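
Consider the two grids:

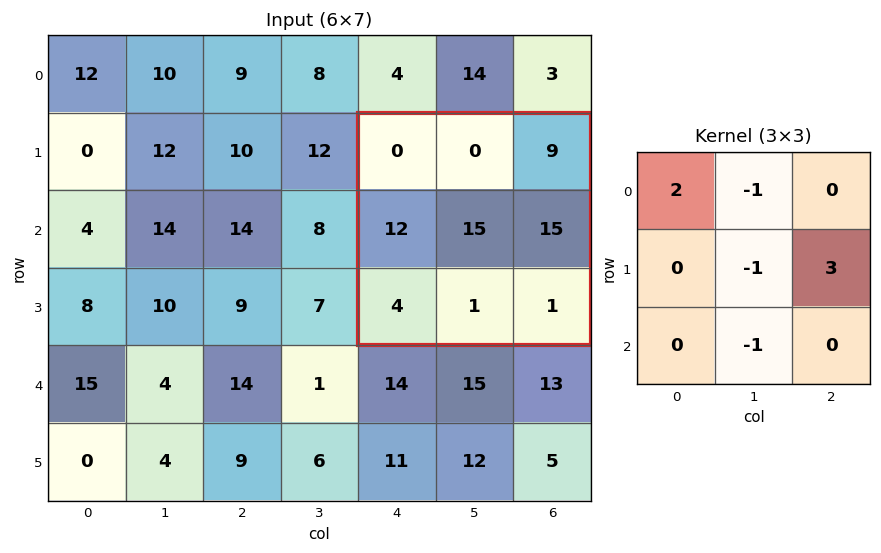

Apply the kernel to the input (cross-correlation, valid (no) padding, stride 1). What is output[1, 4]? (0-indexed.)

The receptive field on the input at this output position is [0 0 9 / 12 15 15 / 4 1 1]. Elementwise product with the kernel and sum: 0·2 + 0·-1 + 15·-1 + 15·3 + 1·-1.

29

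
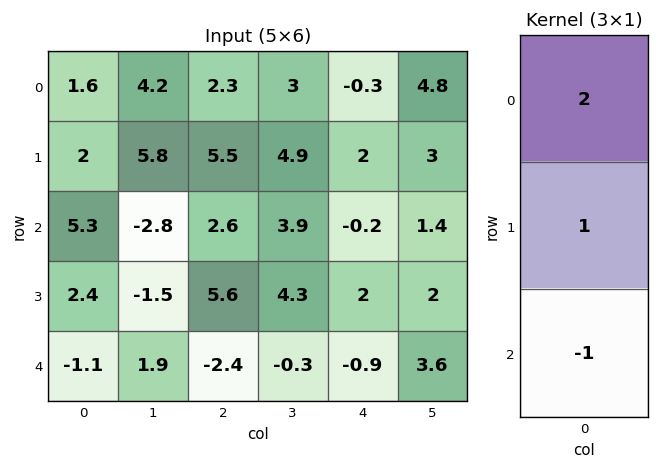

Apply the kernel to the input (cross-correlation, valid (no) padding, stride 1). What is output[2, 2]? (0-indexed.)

The receptive field on the input at this output position is [2.6 / 5.6 / -2.4]. Elementwise product with the kernel and sum: 2.6·2 + 5.6·1 + -2.4·-1.

13.2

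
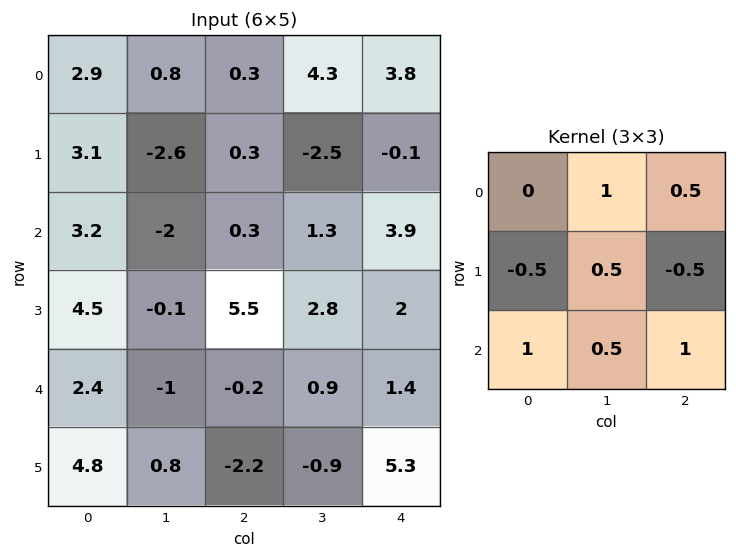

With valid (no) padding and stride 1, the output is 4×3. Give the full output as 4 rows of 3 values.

Output[0,0]: The receptive field on the input at this output position is [2.9 0.8 0.3 / 3.1 -2.6 0.3 / 3.2 -2 0.3]. Elementwise product with the kernel and sum: 0.8·1 + 0.3·0.5 + 3.1·-0.5 + -2.6·0.5 + 0.3·-0.5 + 3.2·1 + -2·0.5 + 0.3·1.

0.45 4.6 9.7
4.75 5 4.9
-5.2 2.15 2.55
4.05 5.65 6.3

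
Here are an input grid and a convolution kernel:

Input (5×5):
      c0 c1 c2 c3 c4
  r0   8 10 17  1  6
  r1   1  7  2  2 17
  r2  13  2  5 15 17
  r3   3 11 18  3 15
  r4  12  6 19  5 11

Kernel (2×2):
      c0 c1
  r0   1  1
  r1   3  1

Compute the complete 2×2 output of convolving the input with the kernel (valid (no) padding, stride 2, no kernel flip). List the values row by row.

Output[0,0]: The receptive field on the input at this output position is [8 10 / 1 7]. Elementwise product with the kernel and sum: 8·1 + 10·1 + 1·3 + 7·1.

28 26
35 77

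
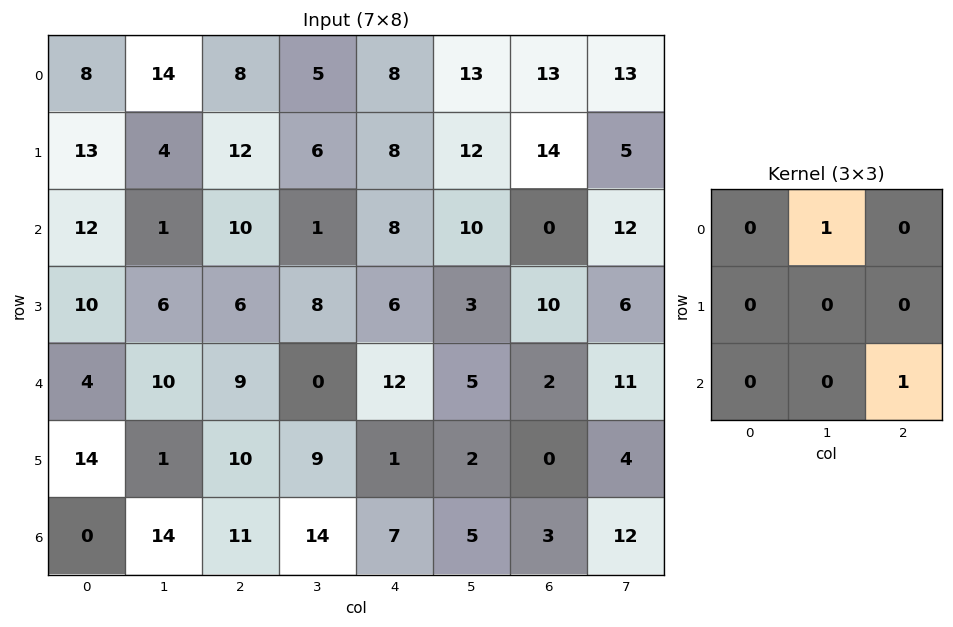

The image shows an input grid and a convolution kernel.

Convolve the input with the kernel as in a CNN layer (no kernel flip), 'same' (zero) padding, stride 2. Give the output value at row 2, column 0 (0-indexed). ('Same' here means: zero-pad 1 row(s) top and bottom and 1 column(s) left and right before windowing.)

The receptive field on the zero-padded input at this output position is [0 10 6 / 0 4 10 / 0 14 1]. Elementwise product with the kernel and sum: 10·1 + 1·1.

11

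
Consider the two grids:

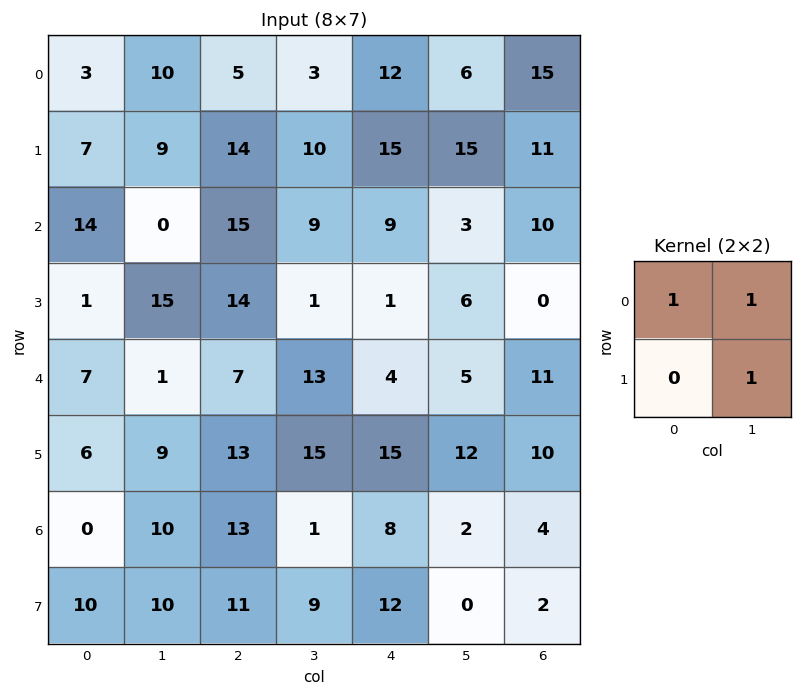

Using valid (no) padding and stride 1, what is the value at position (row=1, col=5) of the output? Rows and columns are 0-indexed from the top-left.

36

The receptive field on the input at this output position is [15 11 / 3 10]. Elementwise product with the kernel and sum: 15·1 + 11·1 + 10·1.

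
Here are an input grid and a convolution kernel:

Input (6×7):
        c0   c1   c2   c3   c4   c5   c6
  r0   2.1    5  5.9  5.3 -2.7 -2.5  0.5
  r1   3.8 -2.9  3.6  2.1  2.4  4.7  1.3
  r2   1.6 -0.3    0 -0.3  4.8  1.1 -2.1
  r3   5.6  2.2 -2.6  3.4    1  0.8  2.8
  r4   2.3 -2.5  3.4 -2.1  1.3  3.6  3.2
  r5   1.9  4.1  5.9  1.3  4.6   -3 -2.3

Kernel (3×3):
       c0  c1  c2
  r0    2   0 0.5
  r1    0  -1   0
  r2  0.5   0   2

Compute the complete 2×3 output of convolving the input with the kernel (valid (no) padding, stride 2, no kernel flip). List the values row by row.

10.85 17.95 -11.65
8.95 3.3 14.8

Output[0,0]: The receptive field on the input at this output position is [2.1 5 5.9 / 3.8 -2.9 3.6 / 1.6 -0.3 0]. Elementwise product with the kernel and sum: 2.1·2 + 5.9·0.5 + -2.9·-1 + 1.6·0.5 + 0·2.
Output[0,1]: The receptive field on the input at this output position is [5.9 5.3 -2.7 / 3.6 2.1 2.4 / 0 -0.3 4.8]. Elementwise product with the kernel and sum: 5.9·2 + -2.7·0.5 + 2.1·-1 + 0·0.5 + 4.8·2.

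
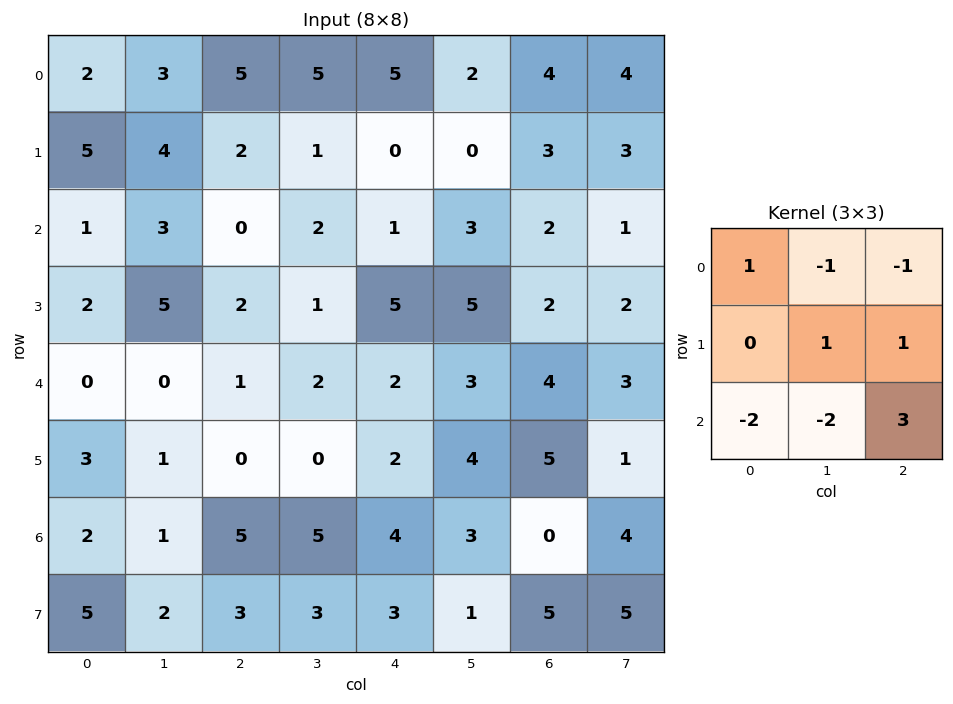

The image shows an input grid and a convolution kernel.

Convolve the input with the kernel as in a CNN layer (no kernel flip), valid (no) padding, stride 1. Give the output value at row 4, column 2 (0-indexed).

The receptive field on the input at this output position is [1 2 2 / 0 0 2 / 5 5 4]. Elementwise product with the kernel and sum: 1·1 + 2·-1 + 2·-1 + 0·1 + 2·1 + 5·-2 + 5·-2 + 4·3.

-9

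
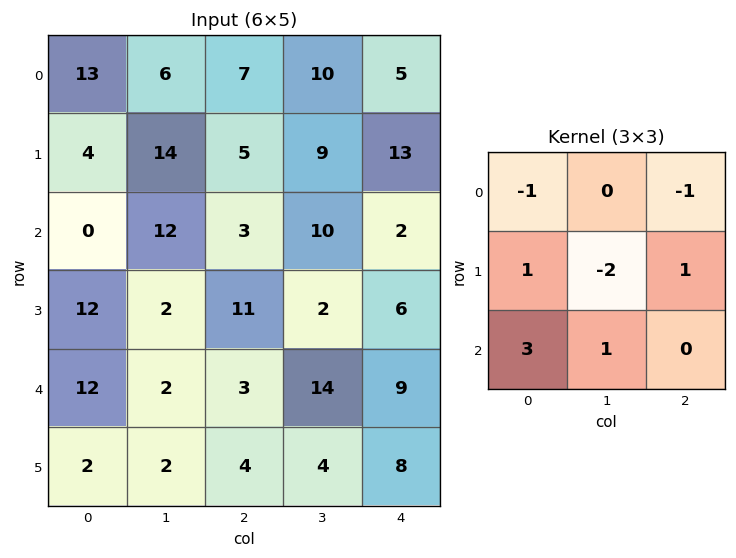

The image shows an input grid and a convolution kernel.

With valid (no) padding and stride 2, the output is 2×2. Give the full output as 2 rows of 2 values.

Output[0,0]: The receptive field on the input at this output position is [13 6 7 / 4 14 5 / 0 12 3]. Elementwise product with the kernel and sum: 13·-1 + 7·-1 + 4·1 + 14·-2 + 5·1 + 0·3 + 12·1.

-27 7
54 31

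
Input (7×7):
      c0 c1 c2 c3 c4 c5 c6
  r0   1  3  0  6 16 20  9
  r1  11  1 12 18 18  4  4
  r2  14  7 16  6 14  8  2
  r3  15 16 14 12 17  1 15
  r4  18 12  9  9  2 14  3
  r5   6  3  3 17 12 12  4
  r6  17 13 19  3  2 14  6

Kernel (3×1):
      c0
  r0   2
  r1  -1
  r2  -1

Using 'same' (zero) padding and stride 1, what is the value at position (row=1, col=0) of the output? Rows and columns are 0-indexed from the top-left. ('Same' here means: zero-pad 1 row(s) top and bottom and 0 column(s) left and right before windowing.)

The receptive field on the zero-padded input at this output position is [1 / 11 / 14]. Elementwise product with the kernel and sum: 1·2 + 11·-1 + 14·-1.

-23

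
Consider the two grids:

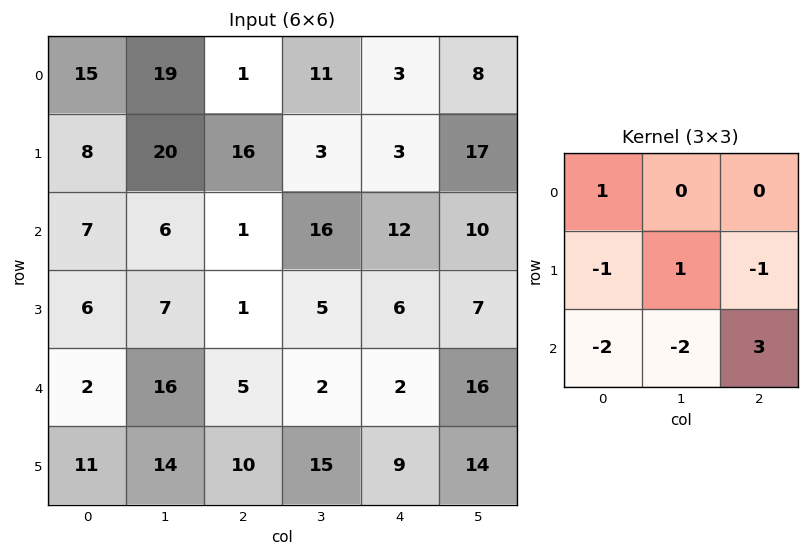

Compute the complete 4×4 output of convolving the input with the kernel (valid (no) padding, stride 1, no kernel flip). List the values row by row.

-12 46 -13 -32
-17 -2 25 -12
-14 -41 -9 50
-5 -9 -27 -17

Output[0,0]: The receptive field on the input at this output position is [15 19 1 / 8 20 16 / 7 6 1]. Elementwise product with the kernel and sum: 15·1 + 8·-1 + 20·1 + 16·-1 + 7·-2 + 6·-2 + 1·3.
Output[0,1]: The receptive field on the input at this output position is [19 1 11 / 20 16 3 / 6 1 16]. Elementwise product with the kernel and sum: 19·1 + 20·-1 + 16·1 + 3·-1 + 6·-2 + 1·-2 + 16·3.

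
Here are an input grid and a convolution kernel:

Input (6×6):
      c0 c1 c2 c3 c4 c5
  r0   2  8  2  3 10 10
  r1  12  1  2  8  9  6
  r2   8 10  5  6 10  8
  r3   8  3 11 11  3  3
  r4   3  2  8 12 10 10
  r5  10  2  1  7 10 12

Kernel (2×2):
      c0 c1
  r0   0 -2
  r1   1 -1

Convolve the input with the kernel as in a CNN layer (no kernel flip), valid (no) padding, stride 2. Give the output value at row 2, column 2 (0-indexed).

The receptive field on the input at this output position is [10 10 / 10 12]. Elementwise product with the kernel and sum: 10·-2 + 10·1 + 12·-1.

-22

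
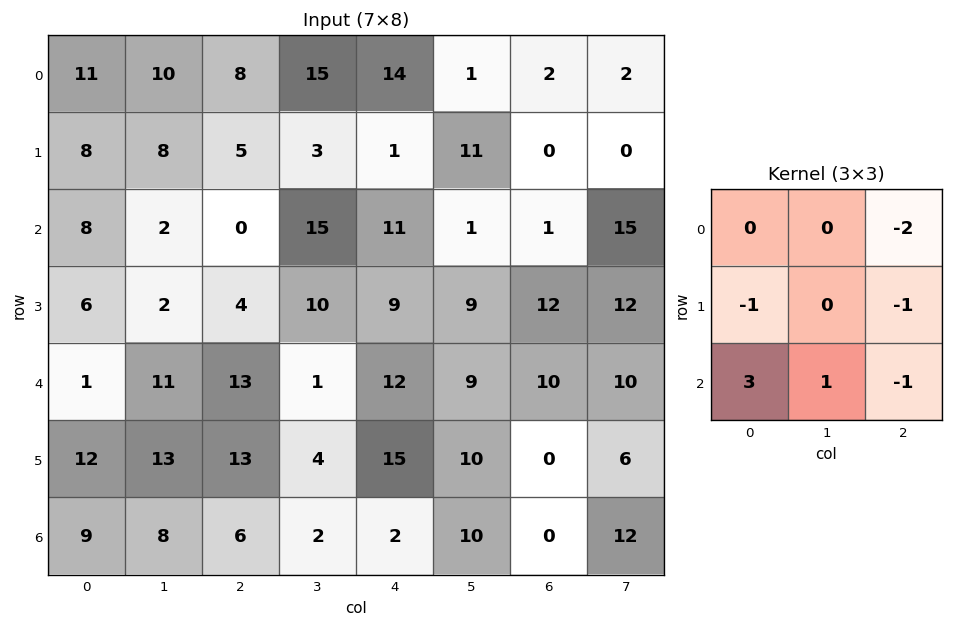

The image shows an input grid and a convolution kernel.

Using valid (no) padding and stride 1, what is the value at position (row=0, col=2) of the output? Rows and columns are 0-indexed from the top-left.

The receptive field on the input at this output position is [8 15 14 / 5 3 1 / 0 15 11]. Elementwise product with the kernel and sum: 14·-2 + 5·-1 + 1·-1 + 0·3 + 15·1 + 11·-1.

-30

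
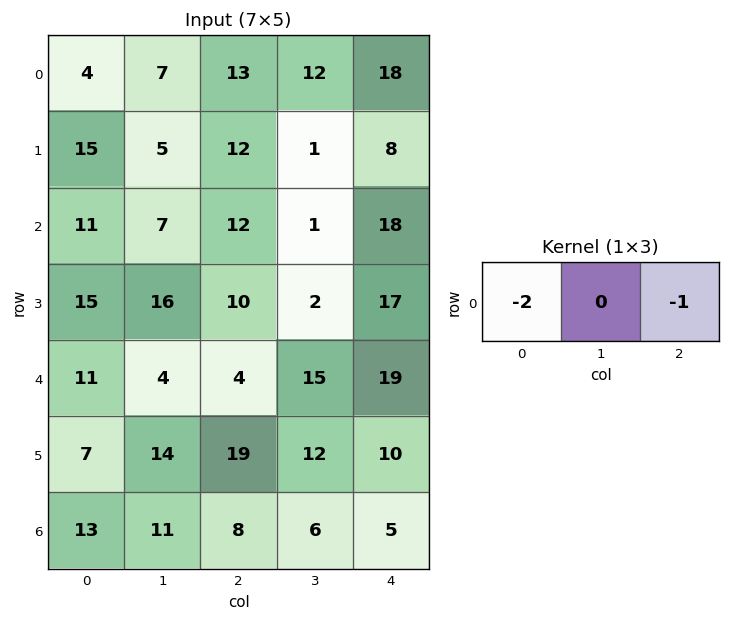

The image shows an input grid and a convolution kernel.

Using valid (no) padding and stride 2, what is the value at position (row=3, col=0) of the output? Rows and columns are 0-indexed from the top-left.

The receptive field on the input at this output position is [13 11 8]. Elementwise product with the kernel and sum: 13·-2 + 8·-1.

-34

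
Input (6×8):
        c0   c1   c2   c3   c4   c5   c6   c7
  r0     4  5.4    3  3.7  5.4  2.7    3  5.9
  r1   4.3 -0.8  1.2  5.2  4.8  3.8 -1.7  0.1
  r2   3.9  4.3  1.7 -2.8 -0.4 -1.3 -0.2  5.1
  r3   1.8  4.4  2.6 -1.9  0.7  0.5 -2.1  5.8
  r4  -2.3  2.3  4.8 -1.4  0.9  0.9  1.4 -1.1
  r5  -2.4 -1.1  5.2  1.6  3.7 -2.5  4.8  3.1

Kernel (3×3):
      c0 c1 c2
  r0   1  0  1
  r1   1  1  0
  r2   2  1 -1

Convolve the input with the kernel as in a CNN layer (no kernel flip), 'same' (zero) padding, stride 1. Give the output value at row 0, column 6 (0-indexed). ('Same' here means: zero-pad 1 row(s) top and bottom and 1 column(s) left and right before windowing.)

The receptive field on the zero-padded input at this output position is [0 0 0 / 2.7 3 5.9 / 3.8 -1.7 0.1]. Elementwise product with the kernel and sum: 0·1 + 0·1 + 2.7·1 + 3·1 + 3.8·2 + -1.7·1 + 0.1·-1.

11.5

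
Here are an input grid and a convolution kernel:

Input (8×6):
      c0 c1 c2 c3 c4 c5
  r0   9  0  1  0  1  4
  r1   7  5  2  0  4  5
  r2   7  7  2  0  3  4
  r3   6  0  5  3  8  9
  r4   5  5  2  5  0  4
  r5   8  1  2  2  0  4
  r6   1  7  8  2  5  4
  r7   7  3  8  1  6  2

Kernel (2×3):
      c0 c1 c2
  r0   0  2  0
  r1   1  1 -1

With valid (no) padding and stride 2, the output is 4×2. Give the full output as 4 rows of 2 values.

10 -2
15 0
17 14
16 7

Output[0,0]: The receptive field on the input at this output position is [9 0 1 / 7 5 2]. Elementwise product with the kernel and sum: 0·2 + 7·1 + 5·1 + 2·-1.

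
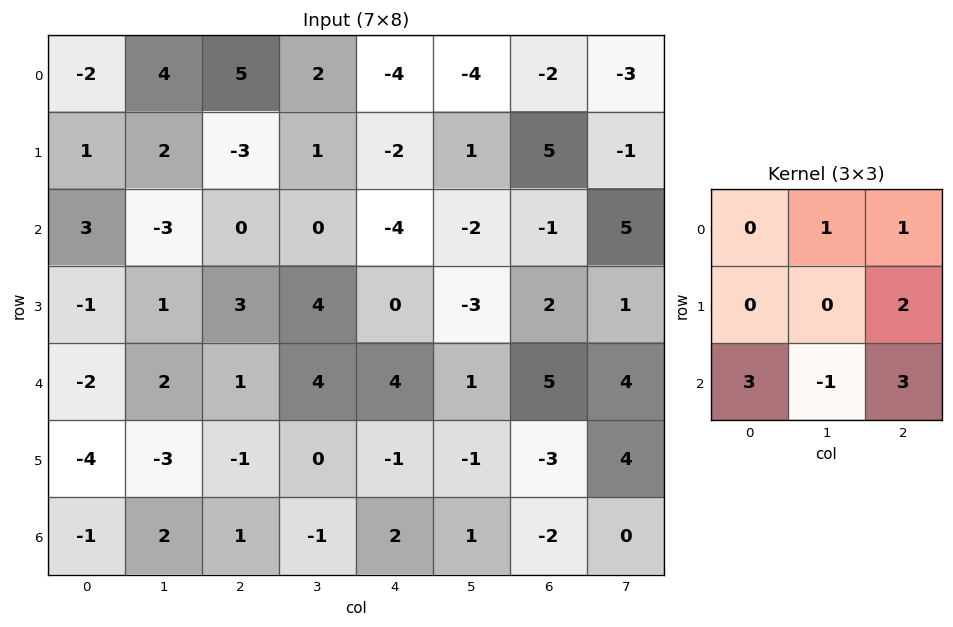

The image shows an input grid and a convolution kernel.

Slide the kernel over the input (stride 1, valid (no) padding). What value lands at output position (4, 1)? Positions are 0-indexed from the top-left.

The receptive field on the input at this output position is [2 1 4 / -3 -1 0 / 2 1 -1]. Elementwise product with the kernel and sum: 1·1 + 4·1 + 0·2 + 2·3 + 1·-1 + -1·3.

7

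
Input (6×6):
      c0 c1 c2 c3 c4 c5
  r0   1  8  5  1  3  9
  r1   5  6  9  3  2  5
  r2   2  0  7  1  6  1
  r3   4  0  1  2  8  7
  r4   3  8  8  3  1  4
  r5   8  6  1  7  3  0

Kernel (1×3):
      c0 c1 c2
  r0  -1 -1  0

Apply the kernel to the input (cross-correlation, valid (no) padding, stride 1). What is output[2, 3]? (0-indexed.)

-7

The receptive field on the input at this output position is [1 6 1]. Elementwise product with the kernel and sum: 1·-1 + 6·-1.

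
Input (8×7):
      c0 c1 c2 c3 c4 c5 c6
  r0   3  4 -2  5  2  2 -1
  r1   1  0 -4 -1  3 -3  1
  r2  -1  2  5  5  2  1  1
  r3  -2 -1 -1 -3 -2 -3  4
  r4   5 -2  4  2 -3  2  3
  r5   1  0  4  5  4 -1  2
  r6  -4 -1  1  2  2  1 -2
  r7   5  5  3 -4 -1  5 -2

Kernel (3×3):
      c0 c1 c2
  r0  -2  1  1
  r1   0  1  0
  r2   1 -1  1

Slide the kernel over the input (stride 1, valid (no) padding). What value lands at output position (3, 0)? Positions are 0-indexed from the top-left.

The receptive field on the input at this output position is [-2 -1 -1 / 5 -2 4 / 1 0 4]. Elementwise product with the kernel and sum: -2·-2 + -1·1 + -1·1 + -2·1 + 1·1 + 0·-1 + 4·1.

5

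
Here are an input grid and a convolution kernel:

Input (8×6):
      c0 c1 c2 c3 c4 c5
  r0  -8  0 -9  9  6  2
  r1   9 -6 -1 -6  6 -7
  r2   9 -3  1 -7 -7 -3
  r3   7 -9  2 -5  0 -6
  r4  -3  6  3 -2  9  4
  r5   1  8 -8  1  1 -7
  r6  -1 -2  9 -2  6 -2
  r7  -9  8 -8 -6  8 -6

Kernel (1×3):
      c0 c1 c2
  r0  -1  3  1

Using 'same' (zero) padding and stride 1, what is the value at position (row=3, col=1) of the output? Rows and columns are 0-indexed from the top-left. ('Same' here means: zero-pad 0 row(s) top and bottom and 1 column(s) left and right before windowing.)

The receptive field on the zero-padded input at this output position is [7 -9 2]. Elementwise product with the kernel and sum: 7·-1 + -9·3 + 2·1.

-32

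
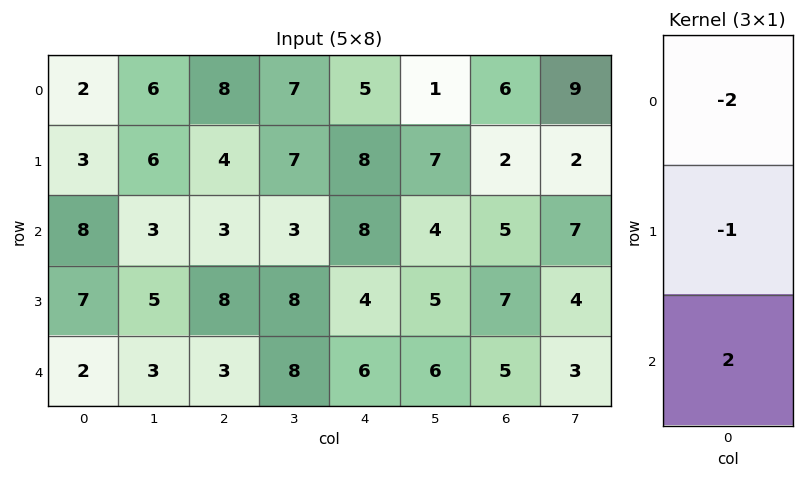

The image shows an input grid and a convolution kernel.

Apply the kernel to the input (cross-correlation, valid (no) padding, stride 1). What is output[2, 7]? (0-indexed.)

-12

The receptive field on the input at this output position is [7 / 4 / 3]. Elementwise product with the kernel and sum: 7·-2 + 4·-1 + 3·2.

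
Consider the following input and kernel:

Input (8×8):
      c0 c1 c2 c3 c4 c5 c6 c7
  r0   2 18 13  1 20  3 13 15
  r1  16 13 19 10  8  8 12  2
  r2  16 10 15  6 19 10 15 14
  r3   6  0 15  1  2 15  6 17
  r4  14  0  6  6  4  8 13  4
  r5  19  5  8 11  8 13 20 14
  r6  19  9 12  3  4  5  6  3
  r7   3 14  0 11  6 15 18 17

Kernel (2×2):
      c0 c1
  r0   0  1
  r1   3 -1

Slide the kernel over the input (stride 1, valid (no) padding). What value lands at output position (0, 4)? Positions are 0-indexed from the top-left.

The receptive field on the input at this output position is [20 3 / 8 8]. Elementwise product with the kernel and sum: 3·1 + 8·3 + 8·-1.

19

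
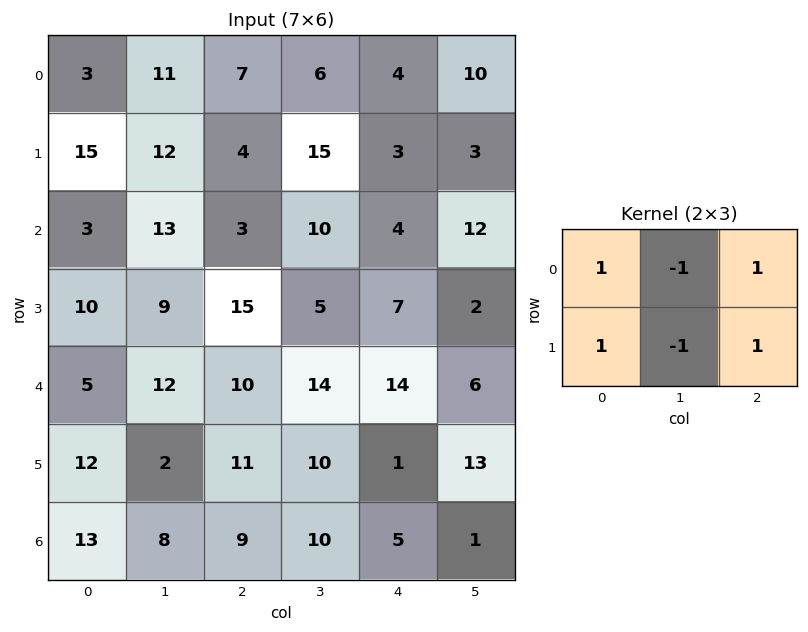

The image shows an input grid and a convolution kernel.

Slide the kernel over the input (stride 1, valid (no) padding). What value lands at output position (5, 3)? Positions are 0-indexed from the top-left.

The receptive field on the input at this output position is [10 1 13 / 10 5 1]. Elementwise product with the kernel and sum: 10·1 + 1·-1 + 13·1 + 10·1 + 5·-1 + 1·1.

28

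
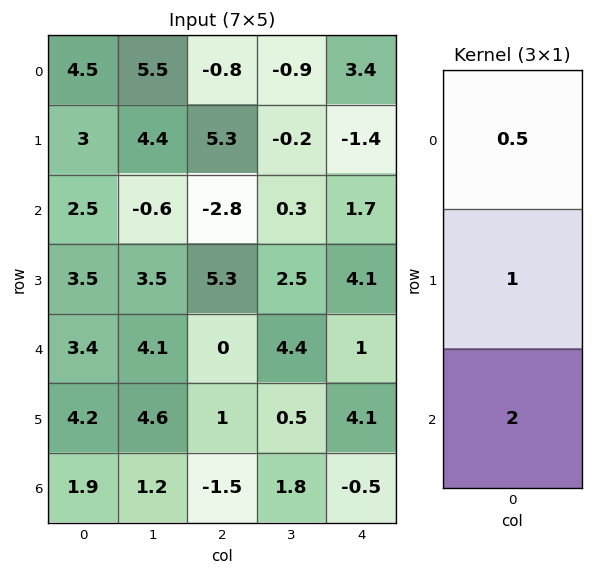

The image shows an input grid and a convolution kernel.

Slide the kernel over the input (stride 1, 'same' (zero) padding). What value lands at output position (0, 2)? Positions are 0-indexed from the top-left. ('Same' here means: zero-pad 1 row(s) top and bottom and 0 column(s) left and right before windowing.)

9.8

The receptive field on the zero-padded input at this output position is [0 / -0.8 / 5.3]. Elementwise product with the kernel and sum: 0·0.5 + -0.8·1 + 5.3·2.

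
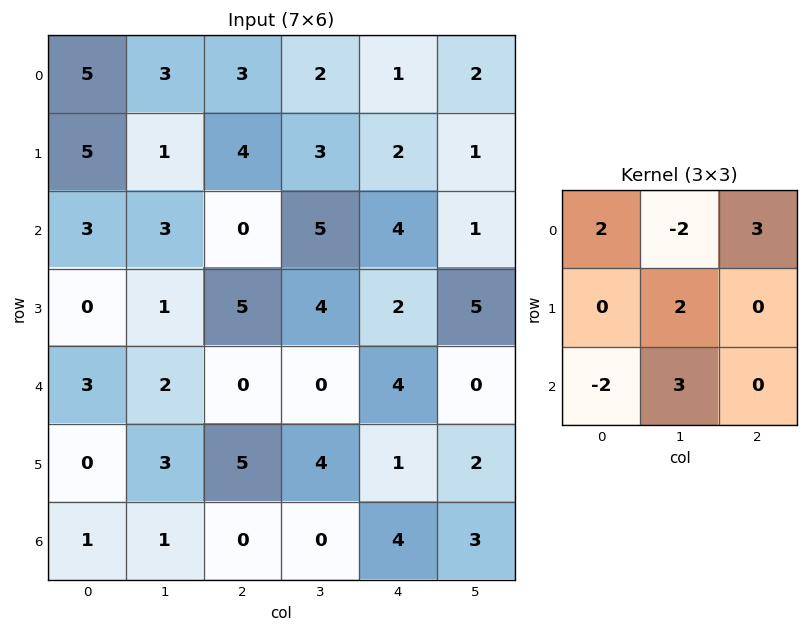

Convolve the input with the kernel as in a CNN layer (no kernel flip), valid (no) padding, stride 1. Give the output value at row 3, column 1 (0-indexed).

The receptive field on the input at this output position is [1 5 4 / 2 0 0 / 3 5 4]. Elementwise product with the kernel and sum: 1·2 + 5·-2 + 4·3 + 0·2 + 3·-2 + 5·3.

13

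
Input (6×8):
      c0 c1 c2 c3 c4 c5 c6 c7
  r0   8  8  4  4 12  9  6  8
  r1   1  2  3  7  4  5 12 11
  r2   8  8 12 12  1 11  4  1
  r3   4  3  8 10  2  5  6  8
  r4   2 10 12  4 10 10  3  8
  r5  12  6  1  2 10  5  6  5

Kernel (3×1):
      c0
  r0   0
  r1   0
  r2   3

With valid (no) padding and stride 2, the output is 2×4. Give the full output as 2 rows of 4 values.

24 36 3 12
6 36 30 9

Output[0,0]: The receptive field on the input at this output position is [8 / 1 / 8]. Elementwise product with the kernel and sum: 8·3.
Output[0,1]: The receptive field on the input at this output position is [4 / 3 / 12]. Elementwise product with the kernel and sum: 12·3.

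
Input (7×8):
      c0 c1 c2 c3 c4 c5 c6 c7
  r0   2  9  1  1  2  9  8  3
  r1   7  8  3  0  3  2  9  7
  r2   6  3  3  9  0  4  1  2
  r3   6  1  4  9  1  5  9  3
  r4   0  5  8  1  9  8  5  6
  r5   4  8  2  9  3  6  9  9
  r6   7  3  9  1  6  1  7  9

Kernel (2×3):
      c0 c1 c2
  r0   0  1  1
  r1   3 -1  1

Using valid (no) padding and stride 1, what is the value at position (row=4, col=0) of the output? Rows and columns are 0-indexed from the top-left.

19

The receptive field on the input at this output position is [0 5 8 / 4 8 2]. Elementwise product with the kernel and sum: 5·1 + 8·1 + 4·3 + 8·-1 + 2·1.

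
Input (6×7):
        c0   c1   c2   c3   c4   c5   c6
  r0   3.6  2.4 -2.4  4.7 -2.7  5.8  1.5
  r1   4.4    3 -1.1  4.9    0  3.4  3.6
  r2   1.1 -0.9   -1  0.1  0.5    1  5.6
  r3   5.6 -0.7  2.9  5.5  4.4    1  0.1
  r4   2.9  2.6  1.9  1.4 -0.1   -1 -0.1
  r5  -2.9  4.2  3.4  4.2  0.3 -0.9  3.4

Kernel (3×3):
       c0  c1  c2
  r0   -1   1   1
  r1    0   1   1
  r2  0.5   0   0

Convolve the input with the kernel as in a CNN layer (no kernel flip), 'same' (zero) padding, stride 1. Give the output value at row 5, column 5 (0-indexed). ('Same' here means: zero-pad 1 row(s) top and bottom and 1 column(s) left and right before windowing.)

1.5

The receptive field on the zero-padded input at this output position is [-0.1 -1 -0.1 / 0.3 -0.9 3.4 / 0 0 0]. Elementwise product with the kernel and sum: -0.1·-1 + -1·1 + -0.1·1 + -0.9·1 + 3.4·1 + 0·0.5.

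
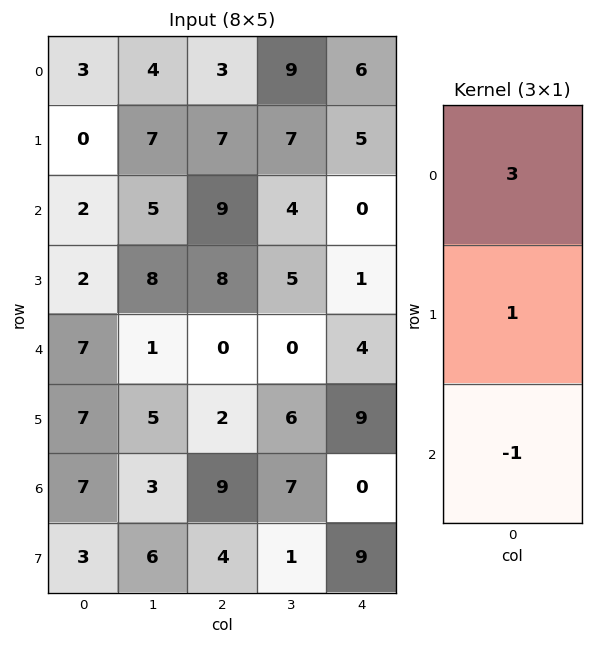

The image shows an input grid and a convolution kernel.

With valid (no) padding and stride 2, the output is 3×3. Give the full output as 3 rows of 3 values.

7 7 23
1 35 -3
21 -7 21

Output[0,0]: The receptive field on the input at this output position is [3 / 0 / 2]. Elementwise product with the kernel and sum: 3·3 + 0·1 + 2·-1.
Output[0,1]: The receptive field on the input at this output position is [3 / 7 / 9]. Elementwise product with the kernel and sum: 3·3 + 7·1 + 9·-1.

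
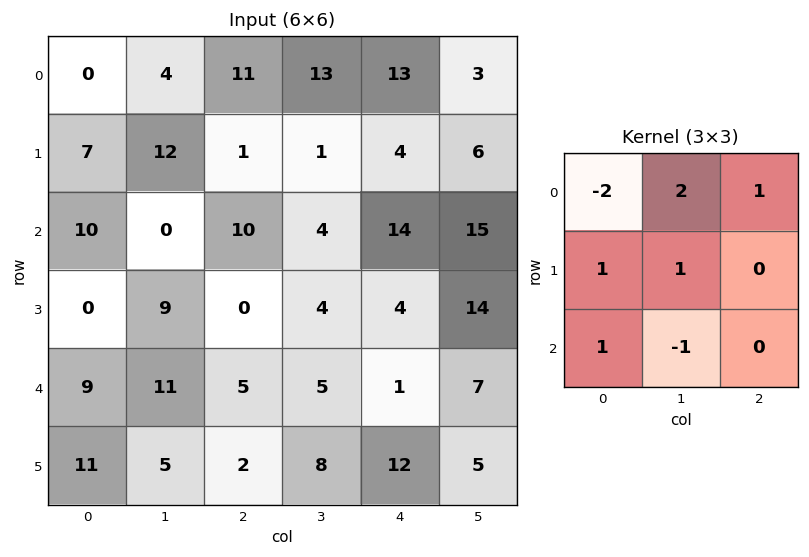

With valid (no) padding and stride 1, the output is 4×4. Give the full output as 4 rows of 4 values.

Output[0,0]: The receptive field on the input at this output position is [0 4 11 / 7 12 1 / 10 0 10]. Elementwise product with the kernel and sum: 0·-2 + 4·2 + 11·1 + 7·1 + 12·1 + 10·1 + 0·-1.
Output[0,1]: The receptive field on the input at this output position is [4 11 13 / 12 1 1 / 0 10 4]. Elementwise product with the kernel and sum: 4·-2 + 11·2 + 13·1 + 12·1 + 1·1 + 0·1 + 10·-1.

48 30 25 -2
12 -2 14 30
-3 39 6 47
44 5 16 16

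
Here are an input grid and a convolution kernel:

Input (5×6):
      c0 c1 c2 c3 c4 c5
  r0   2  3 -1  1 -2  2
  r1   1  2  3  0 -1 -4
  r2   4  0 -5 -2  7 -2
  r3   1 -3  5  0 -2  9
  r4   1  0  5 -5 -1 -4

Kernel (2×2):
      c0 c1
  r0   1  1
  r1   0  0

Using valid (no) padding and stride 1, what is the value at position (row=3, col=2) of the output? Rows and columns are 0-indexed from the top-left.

The receptive field on the input at this output position is [5 0 / 5 -5]. Elementwise product with the kernel and sum: 5·1 + 0·1.

5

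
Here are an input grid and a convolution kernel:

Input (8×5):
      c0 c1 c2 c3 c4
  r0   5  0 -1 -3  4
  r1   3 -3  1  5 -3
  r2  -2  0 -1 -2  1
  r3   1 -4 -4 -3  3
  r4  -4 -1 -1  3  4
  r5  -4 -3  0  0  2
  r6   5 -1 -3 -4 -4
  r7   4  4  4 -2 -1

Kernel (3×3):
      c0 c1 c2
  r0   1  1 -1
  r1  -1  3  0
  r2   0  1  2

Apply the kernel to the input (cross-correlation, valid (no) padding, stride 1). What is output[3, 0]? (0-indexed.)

-1

The receptive field on the input at this output position is [1 -4 -4 / -4 -1 -1 / -4 -3 0]. Elementwise product with the kernel and sum: 1·1 + -4·1 + -4·-1 + -4·-1 + -1·3 + -3·1 + 0·2.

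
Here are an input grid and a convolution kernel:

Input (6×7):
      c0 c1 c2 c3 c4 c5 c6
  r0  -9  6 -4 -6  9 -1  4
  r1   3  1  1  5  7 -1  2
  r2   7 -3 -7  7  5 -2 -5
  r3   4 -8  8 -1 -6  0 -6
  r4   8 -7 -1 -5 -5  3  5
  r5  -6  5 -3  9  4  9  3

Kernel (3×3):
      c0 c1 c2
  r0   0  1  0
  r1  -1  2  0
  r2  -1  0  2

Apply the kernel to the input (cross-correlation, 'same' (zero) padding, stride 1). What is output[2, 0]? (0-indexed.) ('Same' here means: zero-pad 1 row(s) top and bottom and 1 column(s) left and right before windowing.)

1

The receptive field on the zero-padded input at this output position is [0 3 1 / 0 7 -3 / 0 4 -8]. Elementwise product with the kernel and sum: 3·1 + 0·-1 + 7·2 + 0·-1 + -8·2.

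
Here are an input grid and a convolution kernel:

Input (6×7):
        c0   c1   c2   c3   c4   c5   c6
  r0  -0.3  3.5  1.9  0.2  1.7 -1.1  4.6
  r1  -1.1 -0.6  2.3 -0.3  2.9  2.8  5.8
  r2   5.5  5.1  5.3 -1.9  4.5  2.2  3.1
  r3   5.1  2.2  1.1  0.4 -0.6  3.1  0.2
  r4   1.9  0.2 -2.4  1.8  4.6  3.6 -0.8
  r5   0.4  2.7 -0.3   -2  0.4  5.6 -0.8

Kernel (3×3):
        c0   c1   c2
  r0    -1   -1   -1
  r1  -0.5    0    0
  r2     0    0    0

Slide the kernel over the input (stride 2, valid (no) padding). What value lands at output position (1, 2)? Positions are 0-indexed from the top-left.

The receptive field on the input at this output position is [4.5 2.2 3.1 / -0.6 3.1 0.2 / 4.6 3.6 -0.8]. Elementwise product with the kernel and sum: 4.5·-1 + 2.2·-1 + 3.1·-1 + -0.6·-0.5.

-9.5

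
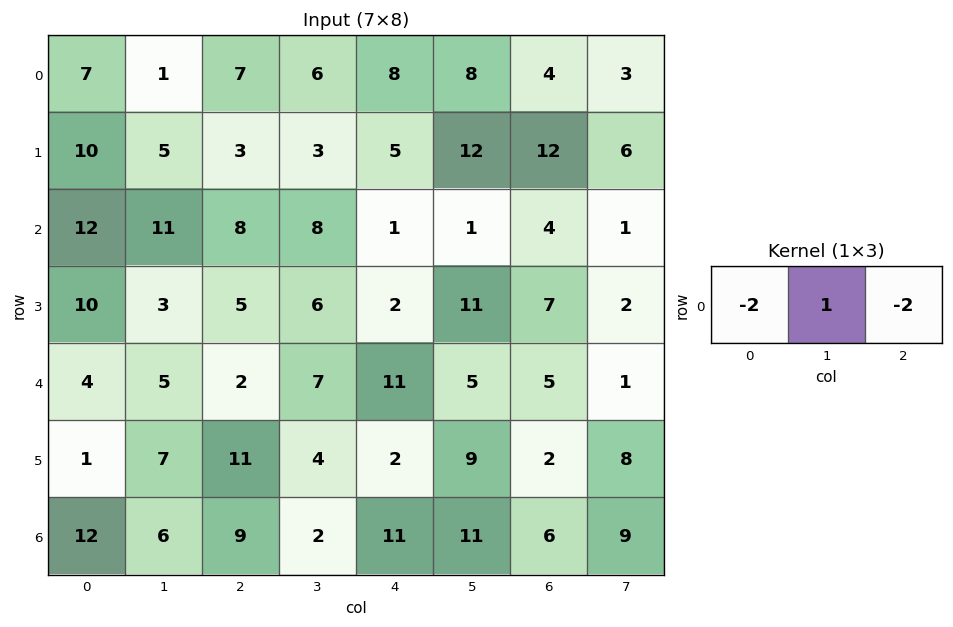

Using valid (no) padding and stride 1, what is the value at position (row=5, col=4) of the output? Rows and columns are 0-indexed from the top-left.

The receptive field on the input at this output position is [2 9 2]. Elementwise product with the kernel and sum: 2·-2 + 9·1 + 2·-2.

1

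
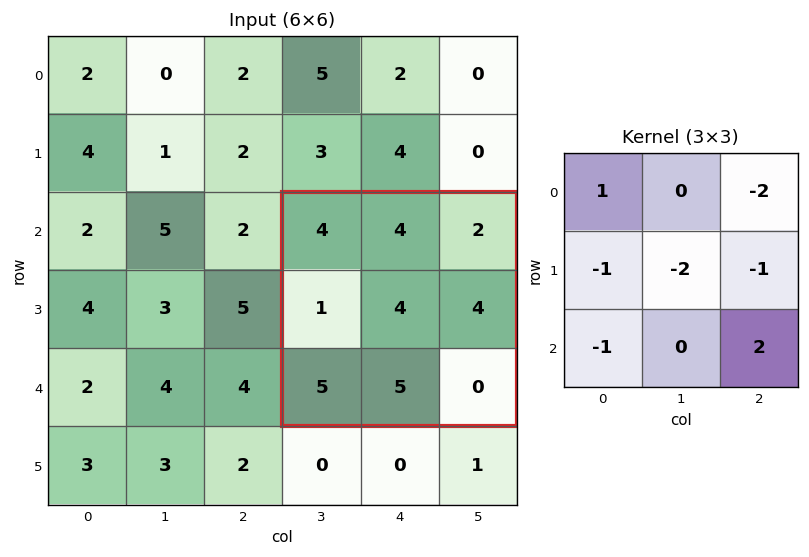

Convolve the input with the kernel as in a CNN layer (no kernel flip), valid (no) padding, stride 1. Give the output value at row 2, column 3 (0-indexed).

The receptive field on the input at this output position is [4 4 2 / 1 4 4 / 5 5 0]. Elementwise product with the kernel and sum: 4·1 + 2·-2 + 1·-1 + 4·-2 + 4·-1 + 5·-1 + 0·2.

-18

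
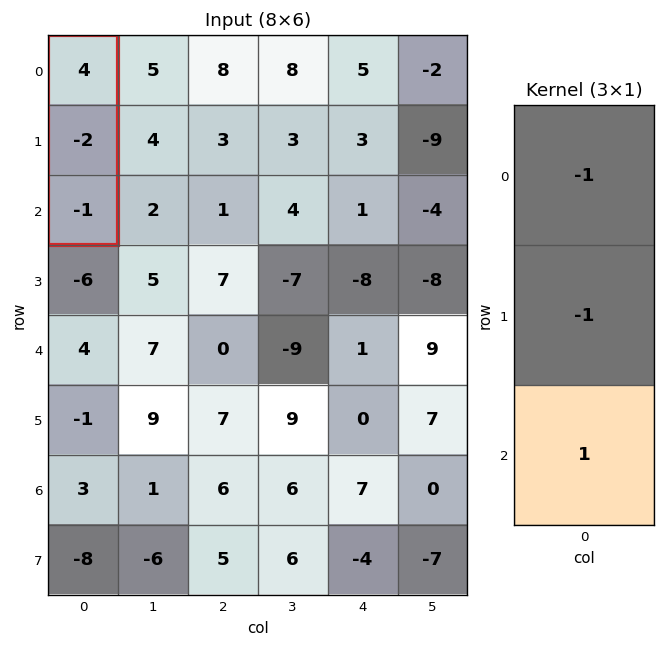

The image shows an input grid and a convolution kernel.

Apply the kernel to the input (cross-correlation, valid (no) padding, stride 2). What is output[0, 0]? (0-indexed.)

The receptive field on the input at this output position is [4 / -2 / -1]. Elementwise product with the kernel and sum: 4·-1 + -2·-1 + -1·1.

-3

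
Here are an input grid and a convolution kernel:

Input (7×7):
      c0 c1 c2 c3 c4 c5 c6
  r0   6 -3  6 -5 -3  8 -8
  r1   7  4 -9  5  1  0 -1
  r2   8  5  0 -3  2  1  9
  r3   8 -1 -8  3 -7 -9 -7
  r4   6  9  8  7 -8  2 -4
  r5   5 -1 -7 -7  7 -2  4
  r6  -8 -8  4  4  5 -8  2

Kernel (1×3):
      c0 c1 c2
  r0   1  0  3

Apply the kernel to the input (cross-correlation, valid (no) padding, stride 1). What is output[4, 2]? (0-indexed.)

-16

The receptive field on the input at this output position is [8 7 -8]. Elementwise product with the kernel and sum: 8·1 + -8·3.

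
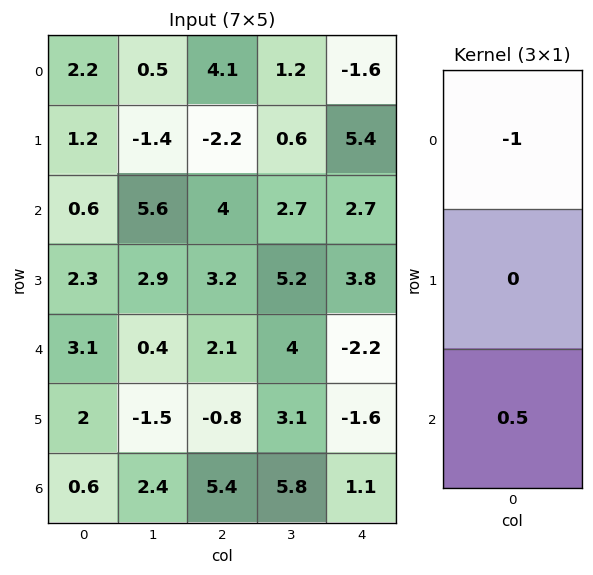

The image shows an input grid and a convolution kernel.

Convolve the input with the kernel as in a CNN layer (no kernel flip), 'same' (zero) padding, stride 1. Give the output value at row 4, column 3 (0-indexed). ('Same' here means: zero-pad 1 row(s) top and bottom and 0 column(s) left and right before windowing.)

The receptive field on the zero-padded input at this output position is [5.2 / 4 / 3.1]. Elementwise product with the kernel and sum: 5.2·-1 + 3.1·0.5.

-3.65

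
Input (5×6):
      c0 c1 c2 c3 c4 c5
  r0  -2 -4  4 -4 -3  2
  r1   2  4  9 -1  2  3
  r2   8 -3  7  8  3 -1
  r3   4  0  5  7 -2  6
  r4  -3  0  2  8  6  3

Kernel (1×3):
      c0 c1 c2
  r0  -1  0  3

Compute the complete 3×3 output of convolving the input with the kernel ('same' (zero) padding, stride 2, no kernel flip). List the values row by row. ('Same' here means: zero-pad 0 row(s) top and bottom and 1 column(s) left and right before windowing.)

-12 -8 10
-9 27 -11
0 24 1

Output[0,0]: The receptive field on the zero-padded input at this output position is [0 -2 -4]. Elementwise product with the kernel and sum: 0·-1 + -4·3.
Output[0,1]: The receptive field on the zero-padded input at this output position is [-4 4 -4]. Elementwise product with the kernel and sum: -4·-1 + -4·3.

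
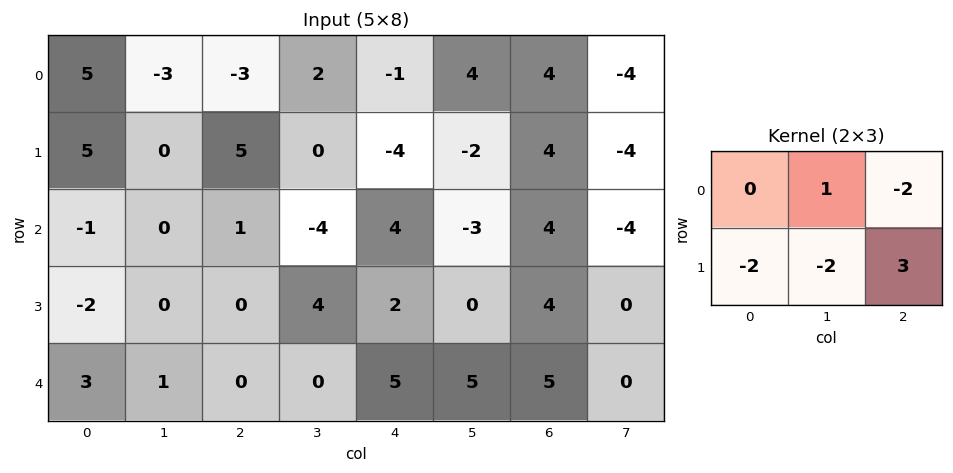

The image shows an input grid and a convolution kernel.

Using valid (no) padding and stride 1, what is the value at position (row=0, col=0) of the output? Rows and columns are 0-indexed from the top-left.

8

The receptive field on the input at this output position is [5 -3 -3 / 5 0 5]. Elementwise product with the kernel and sum: -3·1 + -3·-2 + 5·-2 + 0·-2 + 5·3.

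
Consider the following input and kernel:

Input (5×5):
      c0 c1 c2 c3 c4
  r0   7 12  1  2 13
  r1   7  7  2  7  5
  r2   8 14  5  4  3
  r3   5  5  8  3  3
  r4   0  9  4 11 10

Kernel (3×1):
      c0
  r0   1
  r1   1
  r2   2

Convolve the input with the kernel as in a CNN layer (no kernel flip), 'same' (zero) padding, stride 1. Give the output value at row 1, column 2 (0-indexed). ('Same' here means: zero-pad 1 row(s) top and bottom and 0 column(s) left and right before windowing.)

13

The receptive field on the zero-padded input at this output position is [1 / 2 / 5]. Elementwise product with the kernel and sum: 1·1 + 2·1 + 5·2.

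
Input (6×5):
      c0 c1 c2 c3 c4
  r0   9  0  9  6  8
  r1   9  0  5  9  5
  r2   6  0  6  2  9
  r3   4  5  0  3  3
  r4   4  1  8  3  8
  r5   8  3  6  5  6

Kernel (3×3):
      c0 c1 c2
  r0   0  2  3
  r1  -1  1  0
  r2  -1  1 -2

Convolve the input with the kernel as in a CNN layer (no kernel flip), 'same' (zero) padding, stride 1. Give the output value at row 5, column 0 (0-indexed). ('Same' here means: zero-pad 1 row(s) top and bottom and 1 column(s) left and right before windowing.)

The receptive field on the zero-padded input at this output position is [0 4 1 / 0 8 3 / 0 0 0]. Elementwise product with the kernel and sum: 4·2 + 1·3 + 0·-1 + 8·1 + 0·-1 + 0·1 + 0·-2.

19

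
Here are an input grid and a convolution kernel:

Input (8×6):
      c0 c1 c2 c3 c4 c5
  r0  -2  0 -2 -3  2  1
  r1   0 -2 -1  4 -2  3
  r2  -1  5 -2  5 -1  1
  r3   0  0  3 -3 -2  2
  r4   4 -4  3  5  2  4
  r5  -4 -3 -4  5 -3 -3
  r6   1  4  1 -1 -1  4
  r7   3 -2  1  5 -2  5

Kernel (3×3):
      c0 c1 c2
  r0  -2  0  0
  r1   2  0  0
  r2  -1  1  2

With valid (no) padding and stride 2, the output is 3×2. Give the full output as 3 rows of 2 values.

6 7
0 16
-11 -18

Output[0,0]: The receptive field on the input at this output position is [-2 0 -2 / 0 -2 -1 / -1 5 -2]. Elementwise product with the kernel and sum: -2·-2 + 0·2 + -1·-1 + 5·1 + -2·2.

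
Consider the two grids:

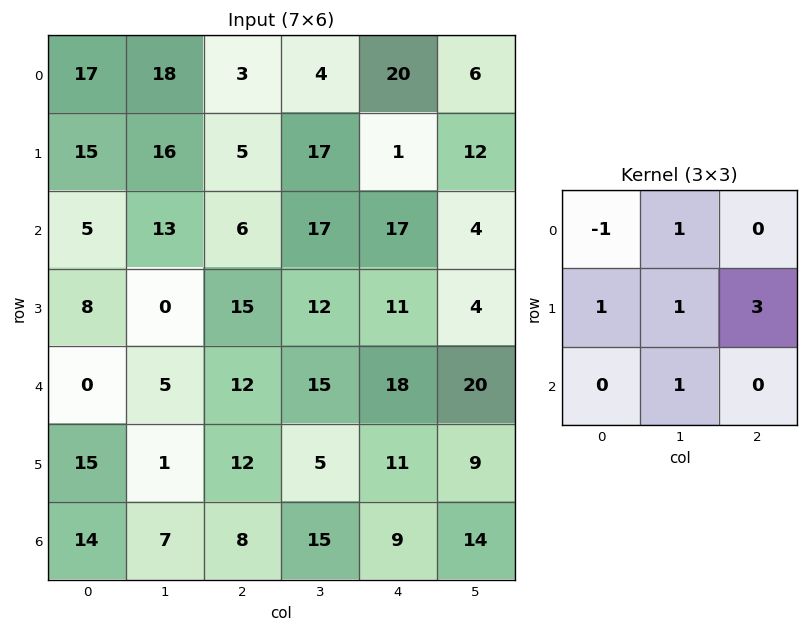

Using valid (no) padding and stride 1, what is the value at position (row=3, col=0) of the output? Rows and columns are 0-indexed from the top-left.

34

The receptive field on the input at this output position is [8 0 15 / 0 5 12 / 15 1 12]. Elementwise product with the kernel and sum: 8·-1 + 0·1 + 0·1 + 5·1 + 12·3 + 1·1.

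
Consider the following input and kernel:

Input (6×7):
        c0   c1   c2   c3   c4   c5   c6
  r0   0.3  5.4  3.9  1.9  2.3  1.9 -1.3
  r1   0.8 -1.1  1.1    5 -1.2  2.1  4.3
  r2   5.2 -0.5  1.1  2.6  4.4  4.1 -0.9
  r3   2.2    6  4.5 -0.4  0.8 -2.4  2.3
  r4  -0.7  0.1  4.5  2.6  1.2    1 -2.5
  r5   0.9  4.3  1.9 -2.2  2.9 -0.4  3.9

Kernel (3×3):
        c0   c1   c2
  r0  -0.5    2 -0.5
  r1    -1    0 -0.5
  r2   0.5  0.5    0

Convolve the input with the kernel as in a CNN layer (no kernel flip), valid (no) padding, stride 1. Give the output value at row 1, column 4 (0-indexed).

-2.1

The receptive field on the input at this output position is [-1.2 2.1 4.3 / 4.4 4.1 -0.9 / 0.8 -2.4 2.3]. Elementwise product with the kernel and sum: -1.2·-0.5 + 2.1·2 + 4.3·-0.5 + 4.4·-1 + -0.9·-0.5 + 0.8·0.5 + -2.4·0.5.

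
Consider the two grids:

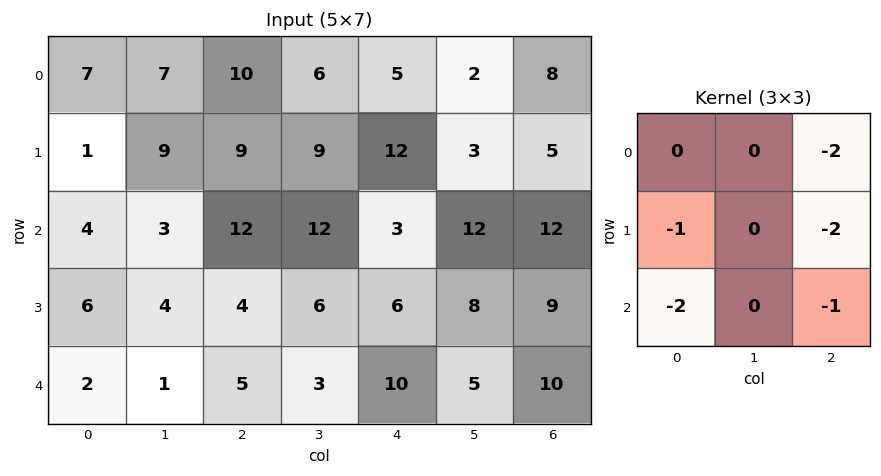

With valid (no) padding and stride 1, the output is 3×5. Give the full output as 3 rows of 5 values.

-59 -57 -70 -55 -56
-62 -59 -56 -62 -58
-47 -45 -42 -57 -78

Output[0,0]: The receptive field on the input at this output position is [7 7 10 / 1 9 9 / 4 3 12]. Elementwise product with the kernel and sum: 10·-2 + 1·-1 + 9·-2 + 4·-2 + 12·-1.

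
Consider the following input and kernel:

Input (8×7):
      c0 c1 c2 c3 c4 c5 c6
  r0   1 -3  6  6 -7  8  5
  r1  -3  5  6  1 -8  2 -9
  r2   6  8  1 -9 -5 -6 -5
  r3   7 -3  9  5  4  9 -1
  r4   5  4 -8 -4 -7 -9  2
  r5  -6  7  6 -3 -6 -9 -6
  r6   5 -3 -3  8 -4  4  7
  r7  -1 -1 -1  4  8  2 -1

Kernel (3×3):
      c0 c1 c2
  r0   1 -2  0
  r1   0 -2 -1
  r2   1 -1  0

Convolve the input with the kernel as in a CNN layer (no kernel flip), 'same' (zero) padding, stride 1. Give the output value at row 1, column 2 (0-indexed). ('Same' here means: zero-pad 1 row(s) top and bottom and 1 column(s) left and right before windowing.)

The receptive field on the zero-padded input at this output position is [-3 6 6 / 5 6 1 / 8 1 -9]. Elementwise product with the kernel and sum: -3·1 + 6·-2 + 6·-2 + 1·-1 + 8·1 + 1·-1.

-21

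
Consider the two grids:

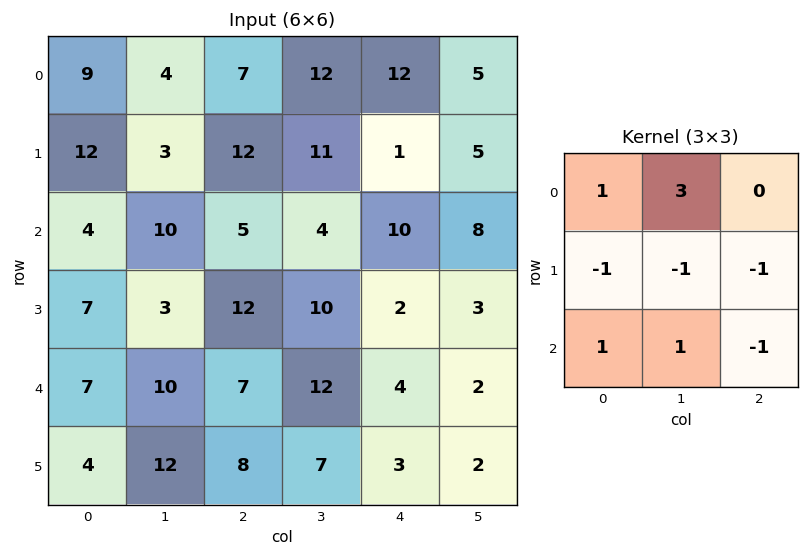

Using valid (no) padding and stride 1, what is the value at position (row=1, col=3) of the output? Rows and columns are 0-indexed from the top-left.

The receptive field on the input at this output position is [11 1 5 / 4 10 8 / 10 2 3]. Elementwise product with the kernel and sum: 11·1 + 1·3 + 4·-1 + 10·-1 + 8·-1 + 10·1 + 2·1 + 3·-1.

1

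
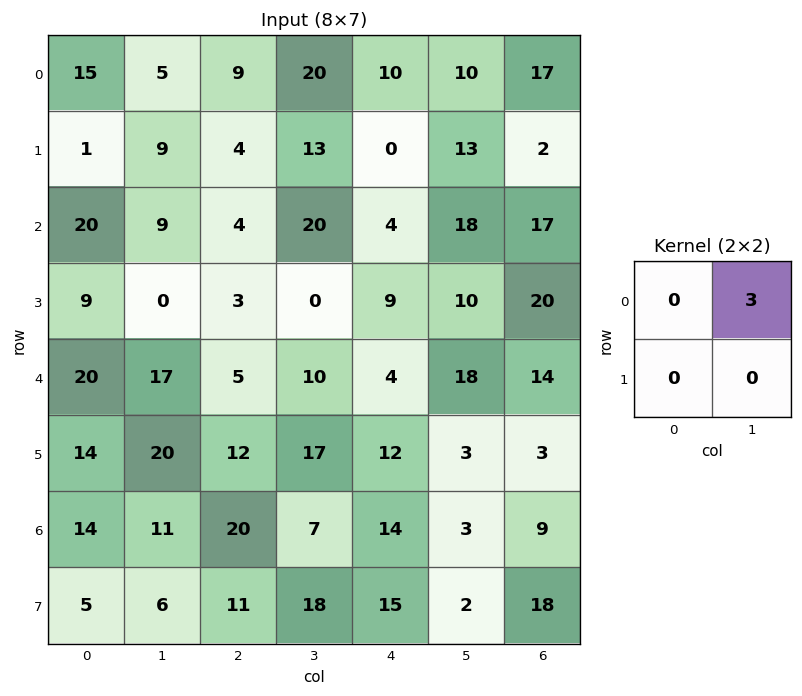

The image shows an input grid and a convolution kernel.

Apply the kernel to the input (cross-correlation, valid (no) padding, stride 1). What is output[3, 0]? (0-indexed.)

The receptive field on the input at this output position is [9 0 / 20 17]. Elementwise product with the kernel and sum: 0·3.

0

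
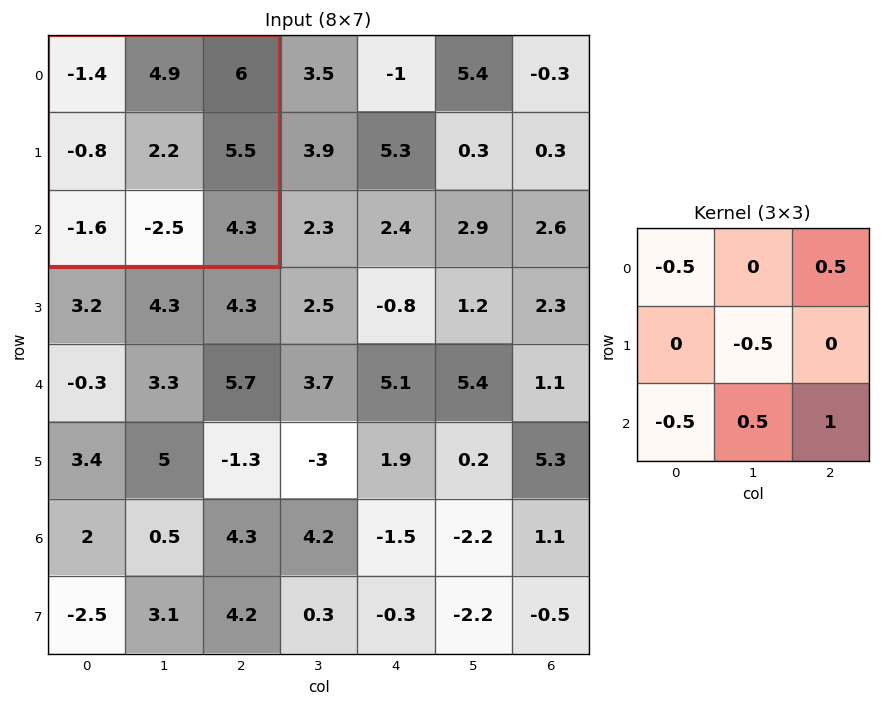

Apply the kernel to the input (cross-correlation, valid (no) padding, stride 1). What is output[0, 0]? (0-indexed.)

The receptive field on the input at this output position is [-1.4 4.9 6 / -0.8 2.2 5.5 / -1.6 -2.5 4.3]. Elementwise product with the kernel and sum: -1.4·-0.5 + 6·0.5 + 2.2·-0.5 + -1.6·-0.5 + -2.5·0.5 + 4.3·1.

6.45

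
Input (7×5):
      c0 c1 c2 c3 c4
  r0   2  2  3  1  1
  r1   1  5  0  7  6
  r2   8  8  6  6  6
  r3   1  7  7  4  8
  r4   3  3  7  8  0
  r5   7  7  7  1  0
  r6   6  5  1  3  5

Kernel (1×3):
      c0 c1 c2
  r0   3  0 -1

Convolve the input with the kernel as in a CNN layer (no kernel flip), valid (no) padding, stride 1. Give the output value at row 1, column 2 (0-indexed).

The receptive field on the input at this output position is [0 7 6]. Elementwise product with the kernel and sum: 0·3 + 6·-1.

-6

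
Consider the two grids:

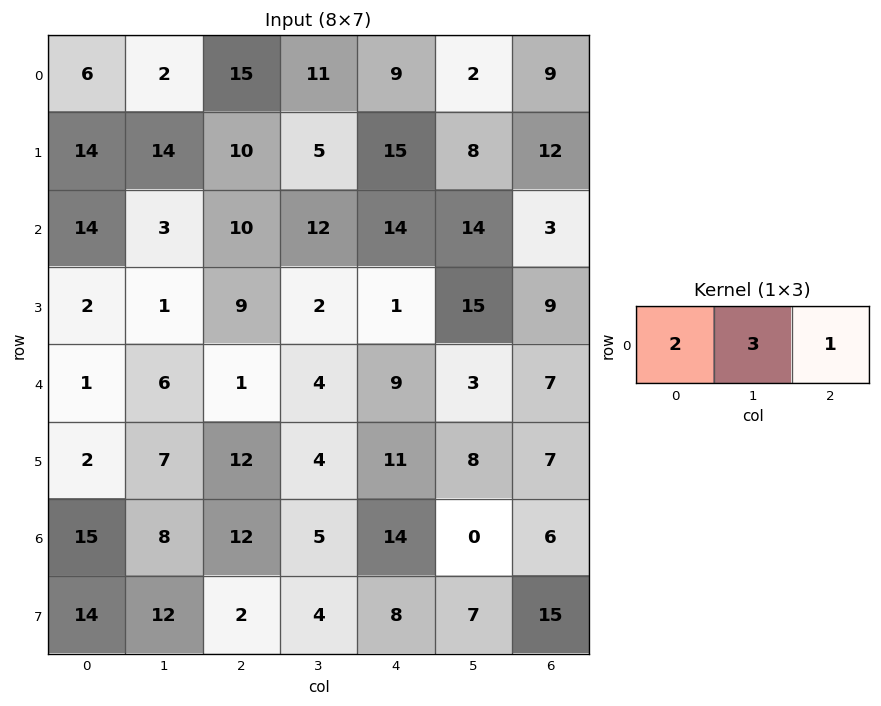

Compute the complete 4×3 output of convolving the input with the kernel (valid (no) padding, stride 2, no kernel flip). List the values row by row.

33 72 33
47 70 73
21 23 34
66 53 34

Output[0,0]: The receptive field on the input at this output position is [6 2 15]. Elementwise product with the kernel and sum: 6·2 + 2·3 + 15·1.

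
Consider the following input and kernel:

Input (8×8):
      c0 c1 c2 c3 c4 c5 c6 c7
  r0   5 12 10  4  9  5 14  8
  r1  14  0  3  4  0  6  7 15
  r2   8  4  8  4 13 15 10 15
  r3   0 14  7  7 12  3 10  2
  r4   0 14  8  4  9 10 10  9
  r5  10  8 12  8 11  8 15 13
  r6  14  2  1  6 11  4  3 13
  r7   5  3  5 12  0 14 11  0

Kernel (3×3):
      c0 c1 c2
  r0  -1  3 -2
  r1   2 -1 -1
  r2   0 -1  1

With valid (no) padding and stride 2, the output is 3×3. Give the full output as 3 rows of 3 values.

Output[0,0]: The receptive field on the input at this output position is [5 12 10 / 14 0 3 / 8 4 8]. Elementwise product with the kernel and sum: 5·-1 + 12·3 + 10·-2 + 14·2 + 0·-1 + 3·-1 + 4·-1 + 8·1.
Output[0,1]: The receptive field on the input at this output position is [10 4 9 / 3 4 0 / 8 4 13]. Elementwise product with the kernel and sum: 10·-1 + 4·3 + 9·-2 + 3·2 + 4·-1 + 0·-1 + 4·-1 + 13·1.

40 -5 -40
-39 -22 23
25 -4 -1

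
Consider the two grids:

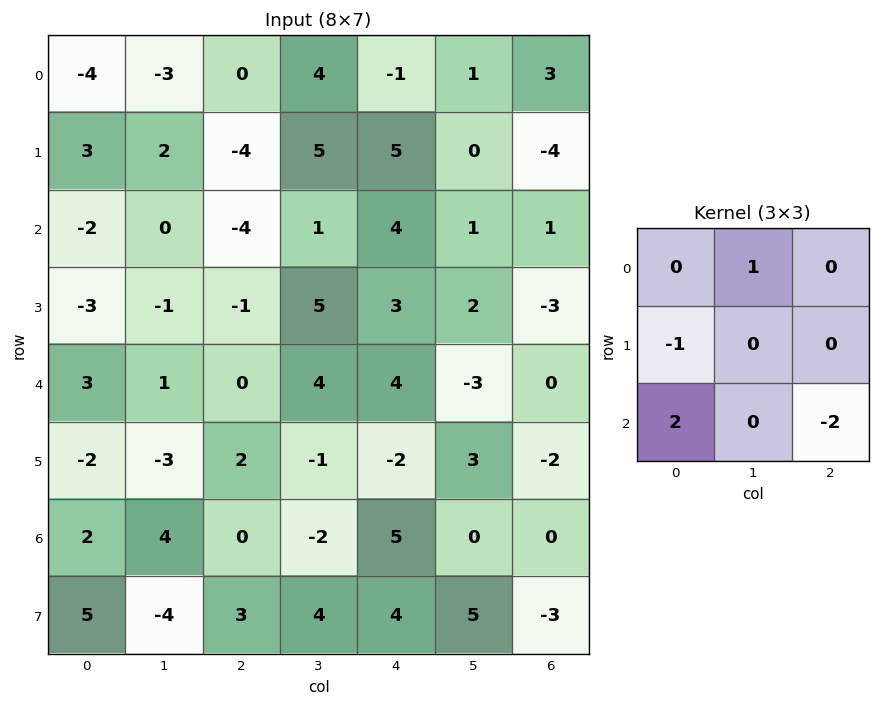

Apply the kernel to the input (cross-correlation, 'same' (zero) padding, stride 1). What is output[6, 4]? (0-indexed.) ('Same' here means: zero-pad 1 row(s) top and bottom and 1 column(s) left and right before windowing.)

The receptive field on the zero-padded input at this output position is [-1 -2 3 / -2 5 0 / 4 4 5]. Elementwise product with the kernel and sum: -2·1 + -2·-1 + 4·2 + 5·-2.

-2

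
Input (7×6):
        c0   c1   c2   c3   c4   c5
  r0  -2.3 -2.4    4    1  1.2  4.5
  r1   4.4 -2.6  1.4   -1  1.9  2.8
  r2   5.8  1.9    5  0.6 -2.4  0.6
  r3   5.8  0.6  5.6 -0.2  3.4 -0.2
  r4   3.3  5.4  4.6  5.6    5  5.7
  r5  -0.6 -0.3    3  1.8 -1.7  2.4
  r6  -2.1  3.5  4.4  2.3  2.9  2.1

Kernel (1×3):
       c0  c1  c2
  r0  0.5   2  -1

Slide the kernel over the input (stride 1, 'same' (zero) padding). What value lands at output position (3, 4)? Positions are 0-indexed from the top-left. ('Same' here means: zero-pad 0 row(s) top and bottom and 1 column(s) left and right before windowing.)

6.9

The receptive field on the zero-padded input at this output position is [-0.2 3.4 -0.2]. Elementwise product with the kernel and sum: -0.2·0.5 + 3.4·2 + -0.2·-1.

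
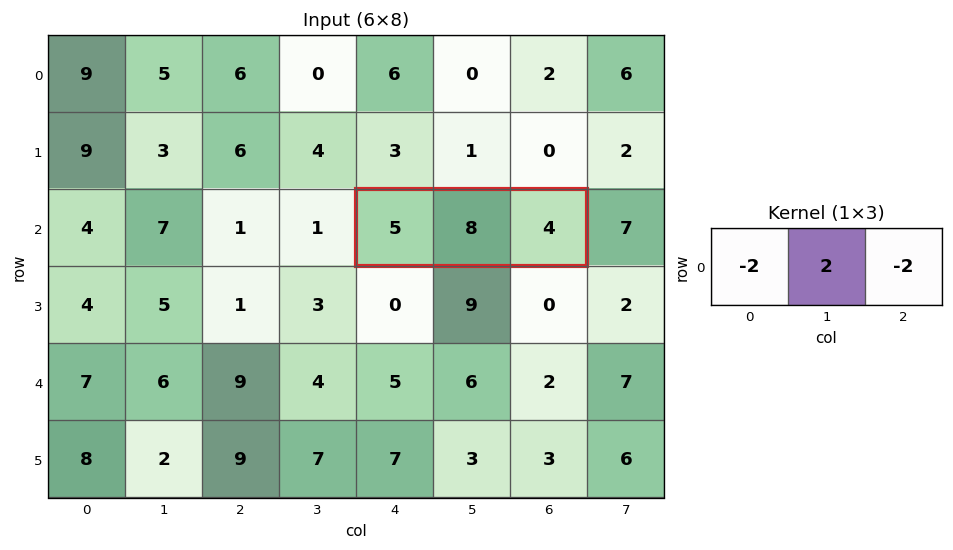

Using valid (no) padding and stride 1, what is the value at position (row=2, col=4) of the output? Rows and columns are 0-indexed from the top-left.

The receptive field on the input at this output position is [5 8 4]. Elementwise product with the kernel and sum: 5·-2 + 8·2 + 4·-2.

-2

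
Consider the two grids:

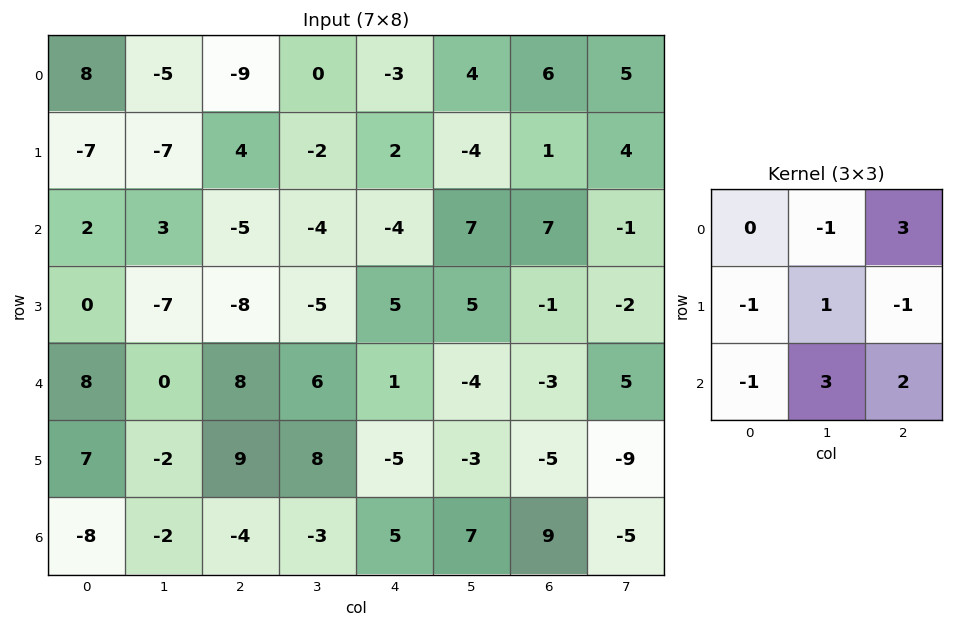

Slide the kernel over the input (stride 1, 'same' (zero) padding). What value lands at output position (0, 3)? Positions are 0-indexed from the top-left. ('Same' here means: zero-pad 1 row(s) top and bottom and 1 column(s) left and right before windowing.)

6

The receptive field on the zero-padded input at this output position is [0 0 0 / -9 0 -3 / 4 -2 2]. Elementwise product with the kernel and sum: 0·-1 + 0·3 + -9·-1 + 0·1 + -3·-1 + 4·-1 + -2·3 + 2·2.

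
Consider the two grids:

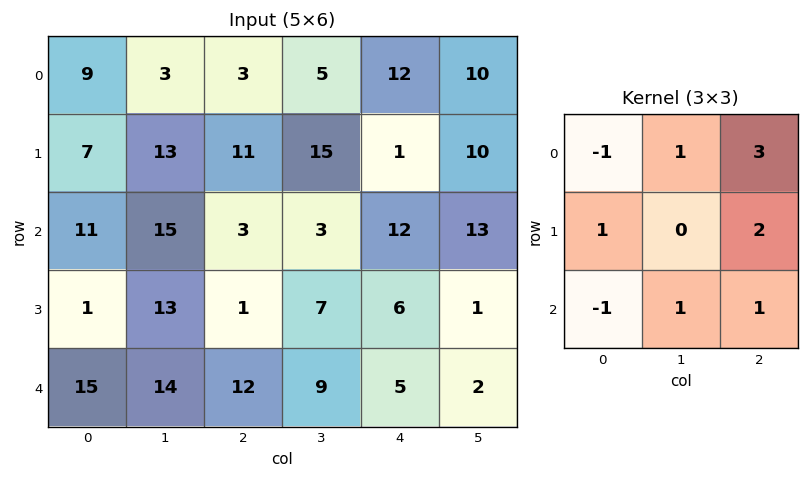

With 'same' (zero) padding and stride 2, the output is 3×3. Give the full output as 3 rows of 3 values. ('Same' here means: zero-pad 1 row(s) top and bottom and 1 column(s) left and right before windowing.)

Output[0,0]: The receptive field on the zero-padded input at this output position is [0 0 0 / 0 9 3 / 0 7 13]. Elementwise product with the kernel and sum: 0·-1 + 0·1 + 0·3 + 0·1 + 3·2 + 0·-1 + 7·1 + 13·1.

26 26 21
90 59 45
68 41 15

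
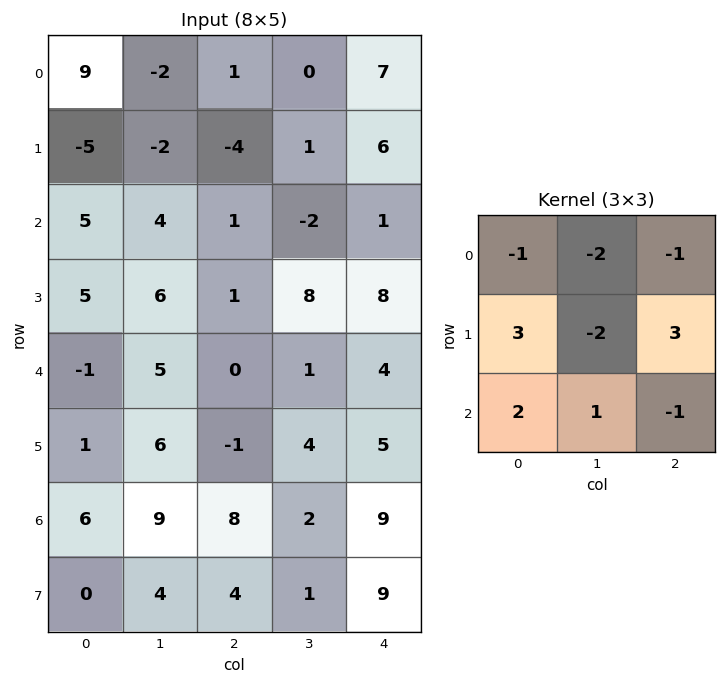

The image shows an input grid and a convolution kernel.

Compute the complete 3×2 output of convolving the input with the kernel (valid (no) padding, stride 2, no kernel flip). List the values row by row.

-16 -5
-5 10
-8 7

Output[0,0]: The receptive field on the input at this output position is [9 -2 1 / -5 -2 -4 / 5 4 1]. Elementwise product with the kernel and sum: 9·-1 + -2·-2 + 1·-1 + -5·3 + -2·-2 + -4·3 + 5·2 + 4·1 + 1·-1.
Output[0,1]: The receptive field on the input at this output position is [1 0 7 / -4 1 6 / 1 -2 1]. Elementwise product with the kernel and sum: 1·-1 + 0·-2 + 7·-1 + -4·3 + 1·-2 + 6·3 + 1·2 + -2·1 + 1·-1.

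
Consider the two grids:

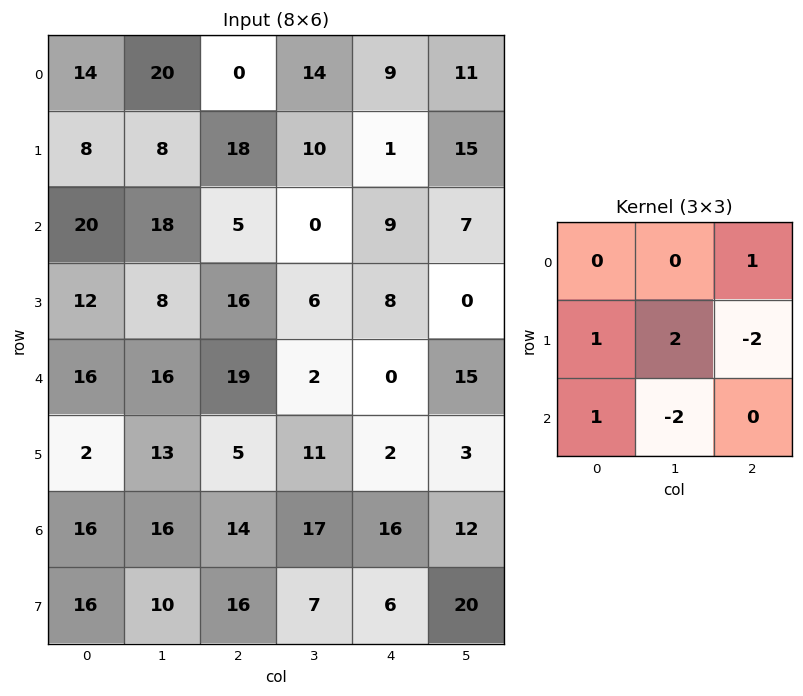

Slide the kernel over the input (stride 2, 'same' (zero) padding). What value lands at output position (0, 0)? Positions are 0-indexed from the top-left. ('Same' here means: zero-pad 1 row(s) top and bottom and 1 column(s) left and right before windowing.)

The receptive field on the zero-padded input at this output position is [0 0 0 / 0 14 20 / 0 8 8]. Elementwise product with the kernel and sum: 0·1 + 0·1 + 14·2 + 20·-2 + 0·1 + 8·-2.

-28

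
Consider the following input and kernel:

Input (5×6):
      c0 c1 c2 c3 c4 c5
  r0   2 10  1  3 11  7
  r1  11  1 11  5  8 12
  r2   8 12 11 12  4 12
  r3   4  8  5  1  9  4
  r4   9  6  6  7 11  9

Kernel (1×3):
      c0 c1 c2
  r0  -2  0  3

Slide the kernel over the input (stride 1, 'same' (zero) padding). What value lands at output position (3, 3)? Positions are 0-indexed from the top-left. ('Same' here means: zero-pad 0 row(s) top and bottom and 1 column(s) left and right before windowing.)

17

The receptive field on the zero-padded input at this output position is [5 1 9]. Elementwise product with the kernel and sum: 5·-2 + 9·3.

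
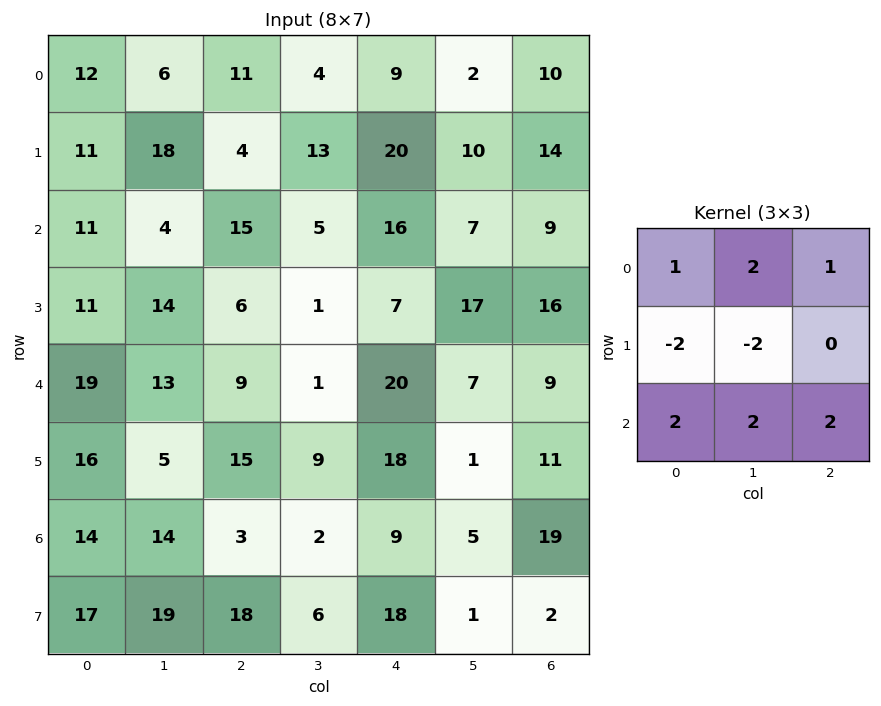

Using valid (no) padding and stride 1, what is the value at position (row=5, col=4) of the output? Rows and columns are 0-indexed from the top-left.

The receptive field on the input at this output position is [18 1 11 / 9 5 19 / 18 1 2]. Elementwise product with the kernel and sum: 18·1 + 1·2 + 11·1 + 9·-2 + 5·-2 + 18·2 + 1·2 + 2·2.

45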